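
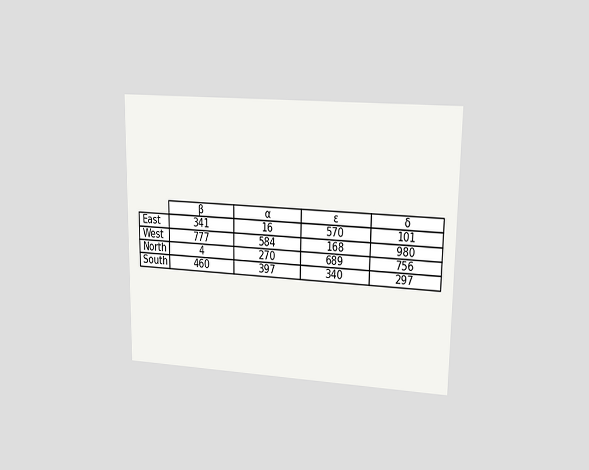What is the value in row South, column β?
460

The chart is viewed at a slight angle. The (South, β) cell reads 460.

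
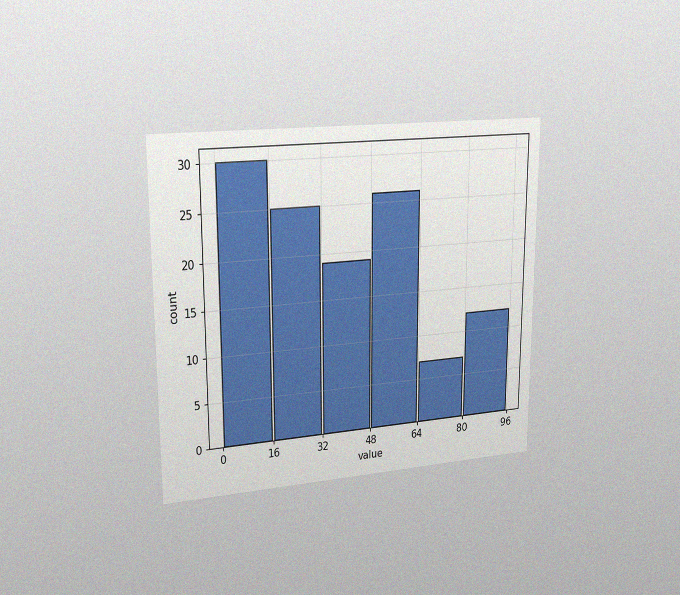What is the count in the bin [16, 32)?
The chart is viewed slightly from the left, with some photo noise. The [16, 32) bin has height 25.

25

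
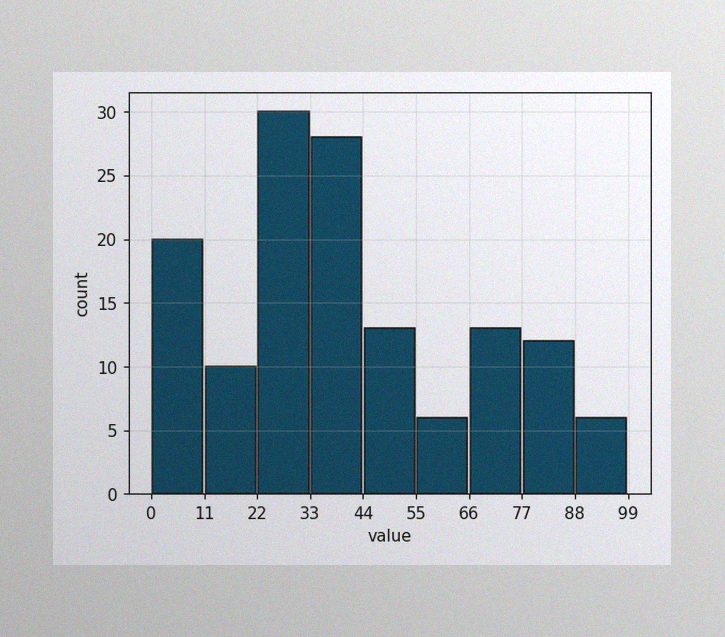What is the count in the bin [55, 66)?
The image has some photo noise and uneven lighting. The [55, 66) bin has height 6.

6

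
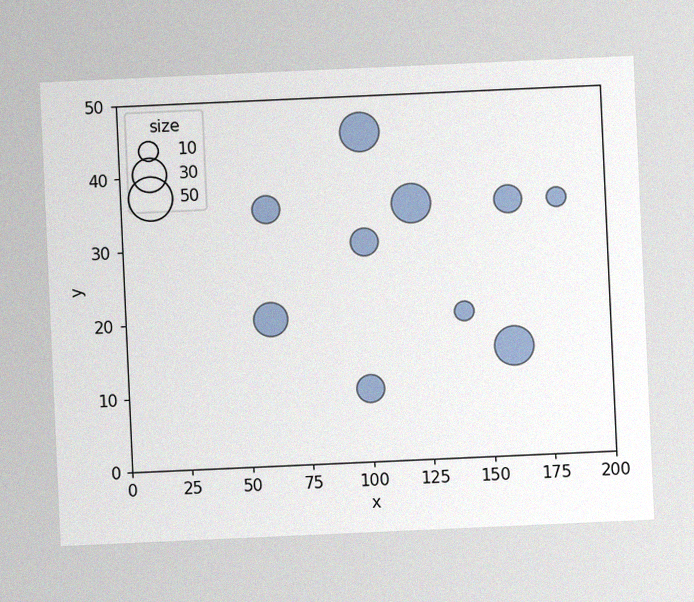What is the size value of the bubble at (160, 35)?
The chart is tilted about 3° counter-clockwise, with some photo noise. Matching the bubble at (160, 35) against the size legend gives 20.

20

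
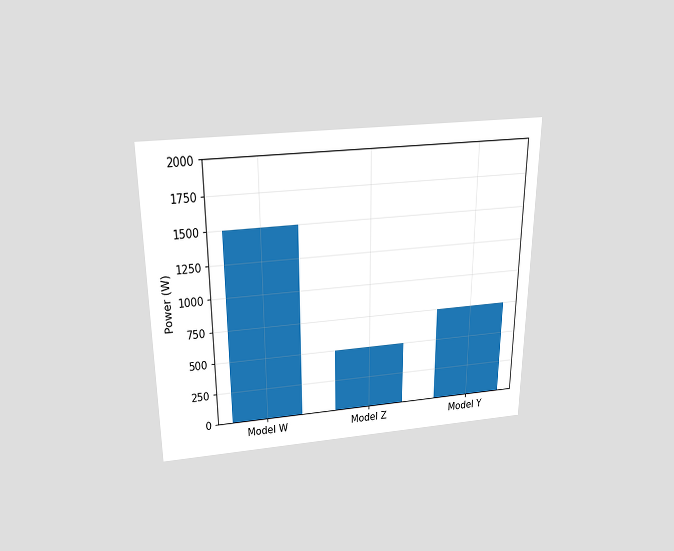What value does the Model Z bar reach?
500W

The chart is viewed slightly from above. Reading along the chart's y-axis, the Model Z bar reaches 500W.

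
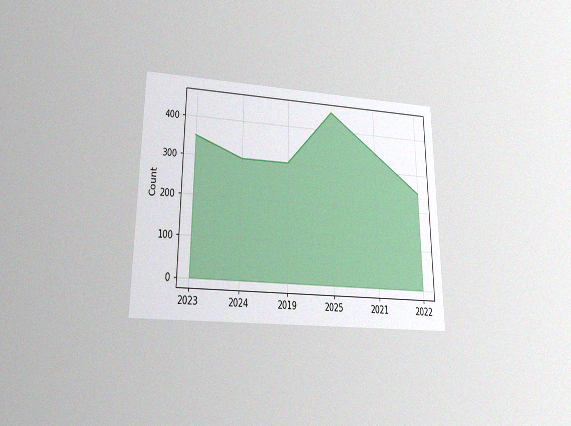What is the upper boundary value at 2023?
350

The chart is viewed slightly from below, with some photo noise. At 2023 the upper boundary is at 350.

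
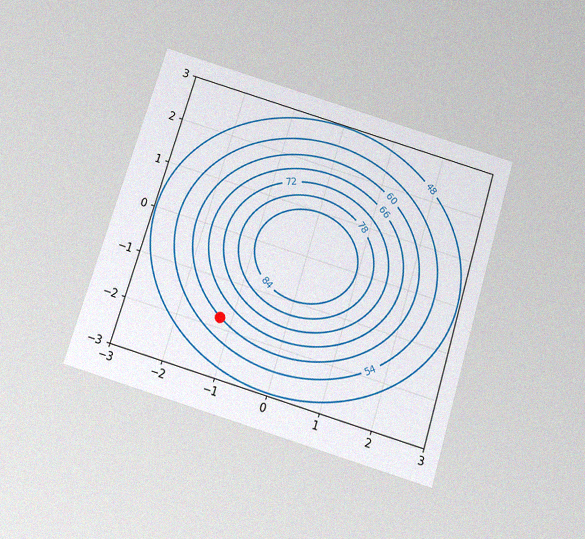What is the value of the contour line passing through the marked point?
60

The chart is tilted about 17° clockwise and viewed slightly from below, with some photo noise. The marked point sits on the contour labelled 60.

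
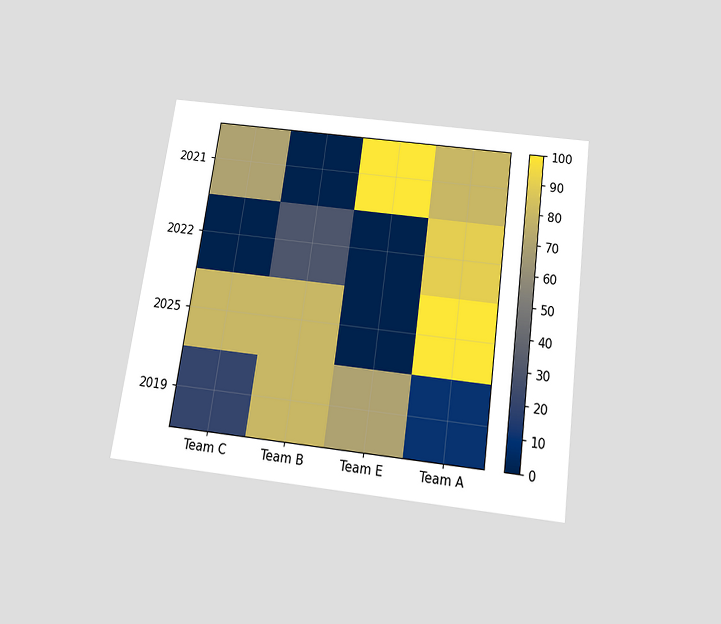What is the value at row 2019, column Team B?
80

The chart is tilted about 8° clockwise and viewed slightly from below. Matching cell (2019, Team B) against the colorbar gives 80.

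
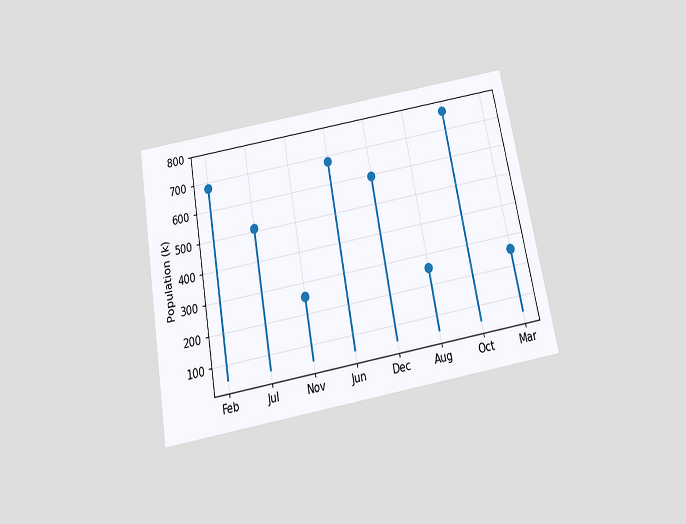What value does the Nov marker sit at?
The chart is tilted about 10° counter-clockwise and viewed slightly from below. The Nov marker sits at 255k.

255k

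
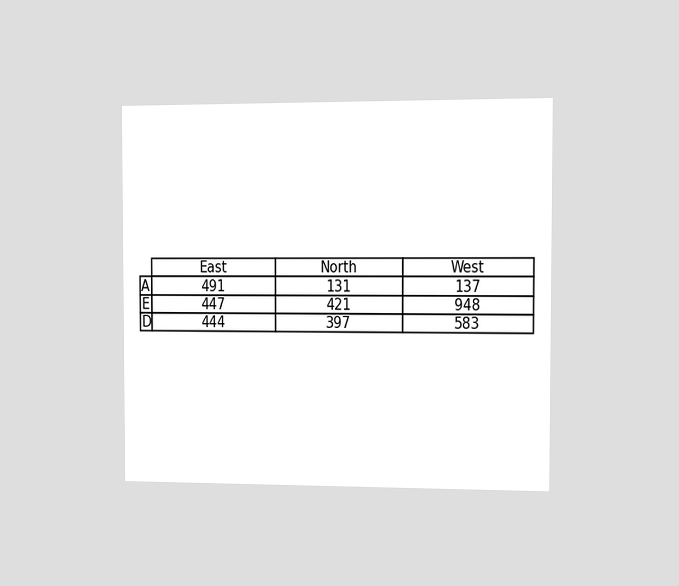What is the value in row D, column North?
397

The chart is viewed at a slight angle. The (D, North) cell reads 397.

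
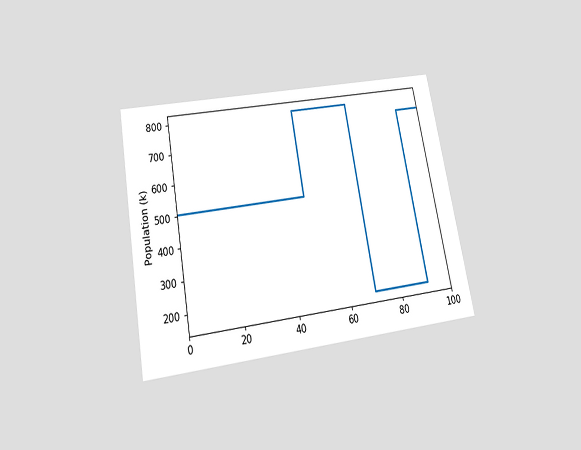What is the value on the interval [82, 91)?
The chart is tilted about 10° counter-clockwise and viewed slightly from below. On [82, 91) the step sits at 168k.

168k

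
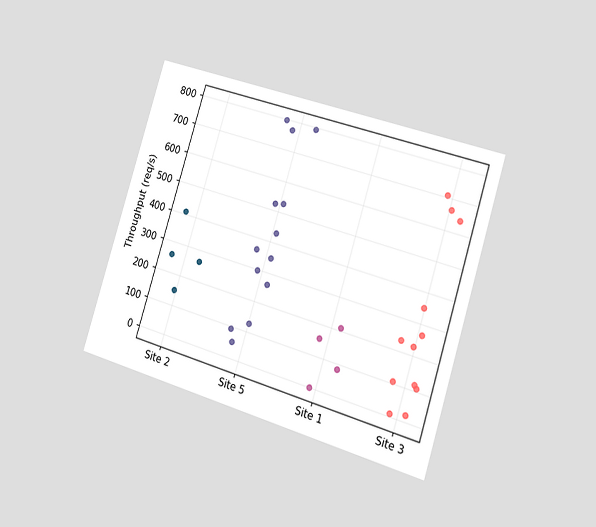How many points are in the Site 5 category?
13

The chart is tilted about 17° clockwise and viewed slightly from the right. Counting the markers in the Site 5 column gives 13.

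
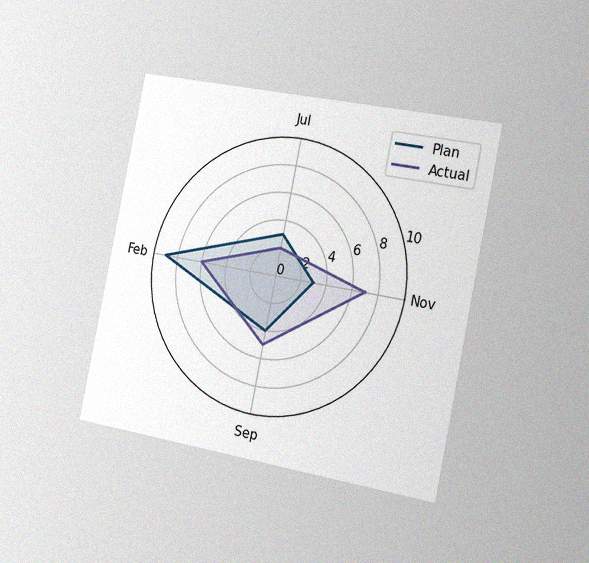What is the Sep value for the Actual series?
5

The chart is tilted about 11° clockwise and viewed slightly from the right, with some photo noise. On the Sep axis, Actual reaches 5.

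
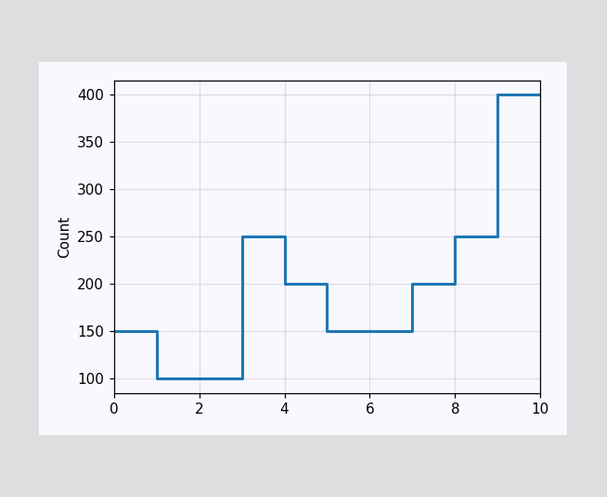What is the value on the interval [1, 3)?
On [1, 3) the step sits at 100.

100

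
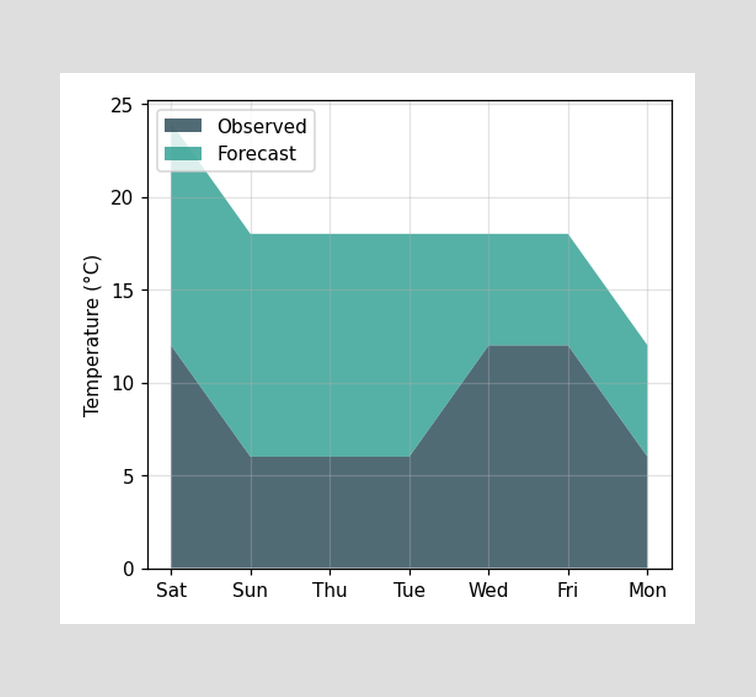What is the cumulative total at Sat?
24°C

The stacked total at Sat reaches 24°C.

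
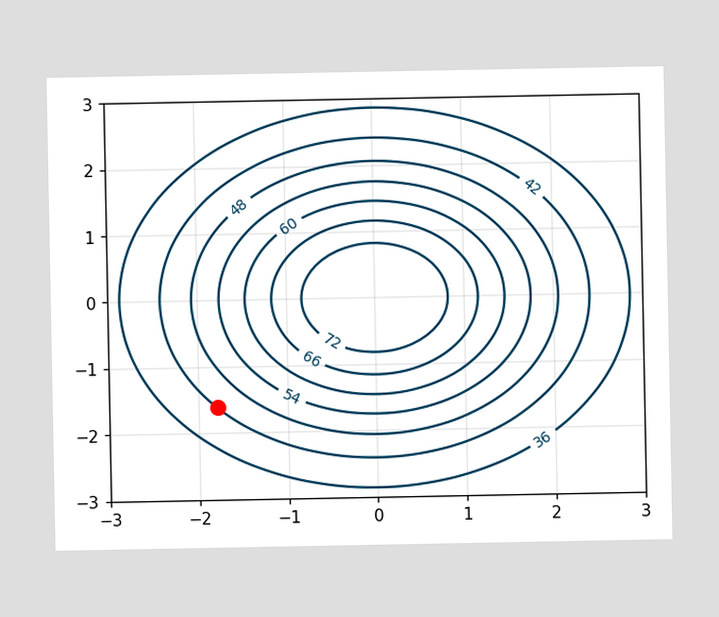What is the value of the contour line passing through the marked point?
The marked point sits on the contour labelled 42.

42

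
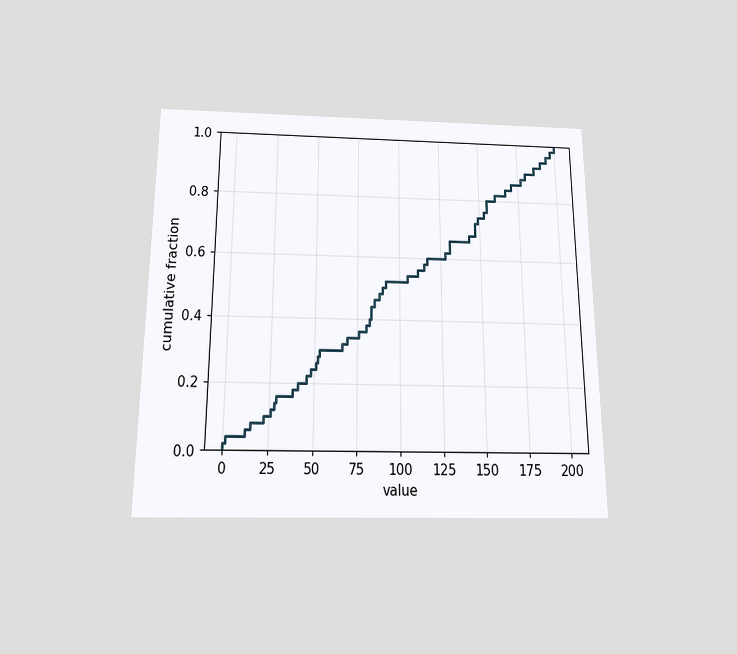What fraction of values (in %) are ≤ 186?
92%

The chart is viewed slightly from below. At x=186 the ECDF step is at 92%.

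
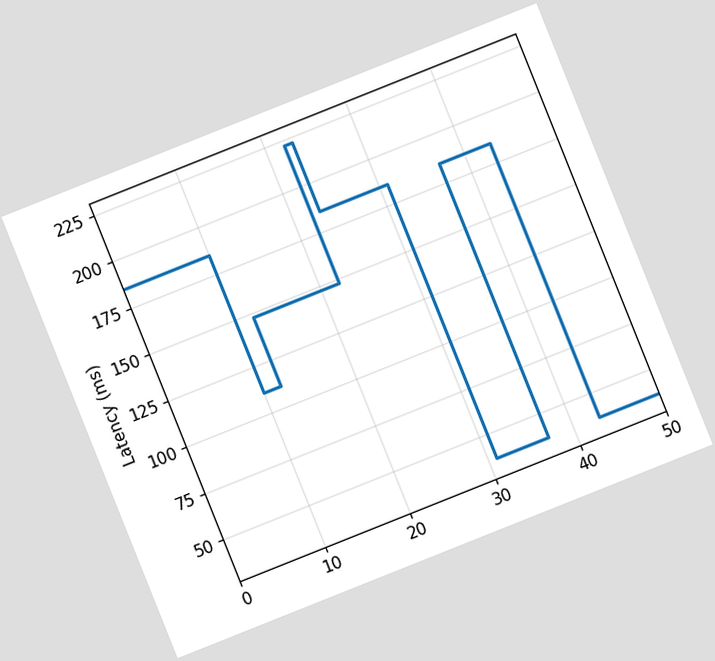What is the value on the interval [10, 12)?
111ms

The chart is tilted about 22° counter-clockwise. On [10, 12) the step sits at 111ms.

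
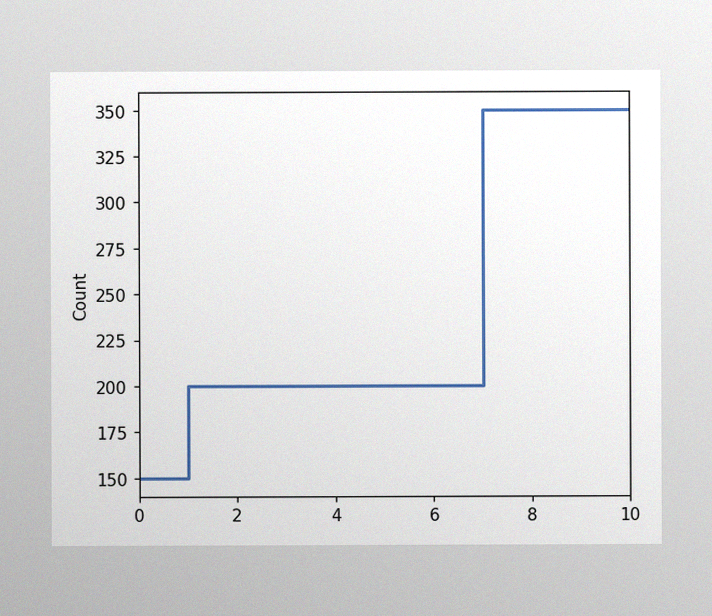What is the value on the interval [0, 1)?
The image has some photo noise and uneven lighting. On [0, 1) the step sits at 150.

150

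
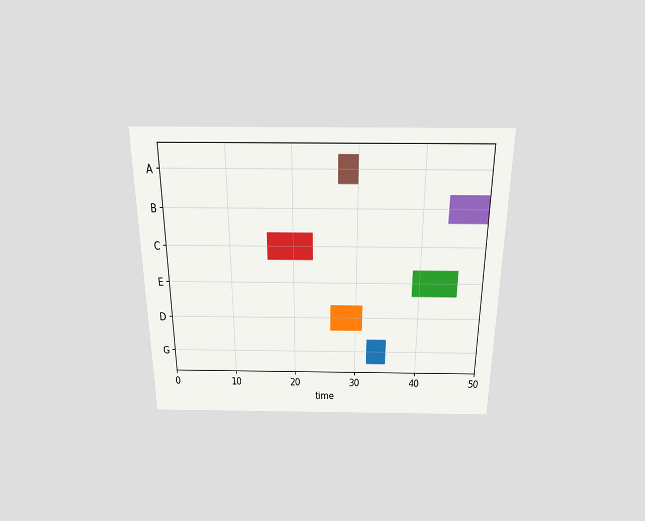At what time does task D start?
The chart is viewed slightly from above. The D bar begins at t=26.

26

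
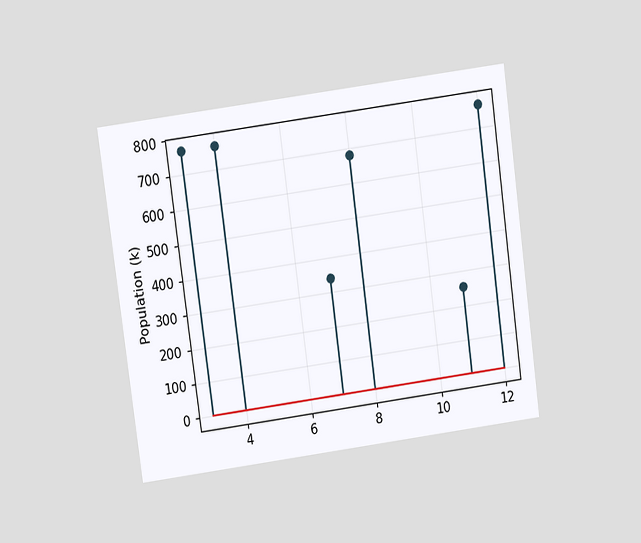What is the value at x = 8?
The chart is tilted about 8° counter-clockwise and viewed slightly from above. The stem at x=8 reaches 680k.

680k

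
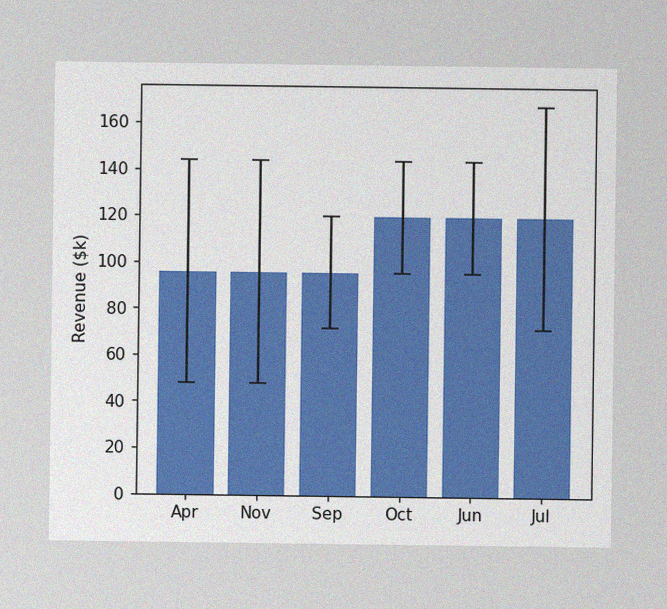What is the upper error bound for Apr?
$144k

The image has some photo noise and uneven lighting. The Apr bar's upper whisker reaches $144k.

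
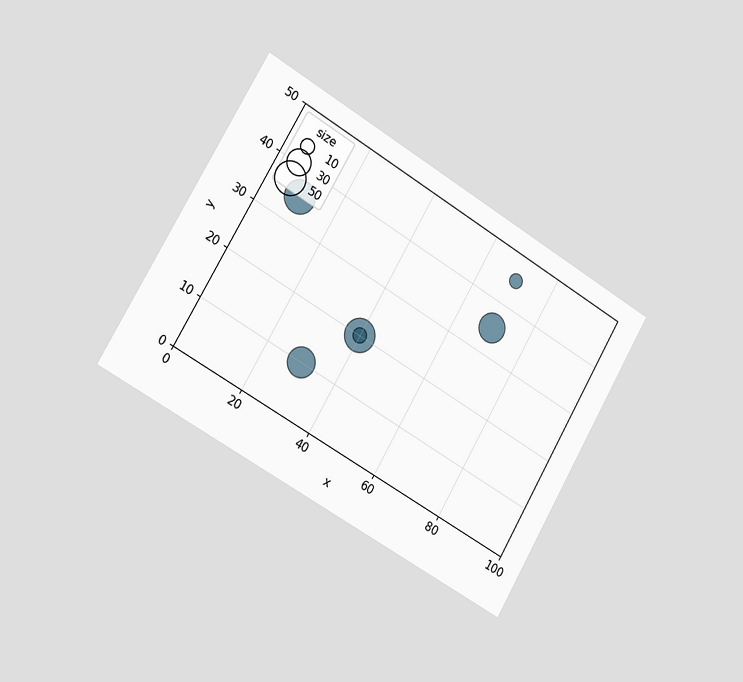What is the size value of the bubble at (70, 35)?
The chart is tilted about 30° clockwise and viewed slightly from the left. Matching the bubble at (70, 35) against the size legend gives 40.

40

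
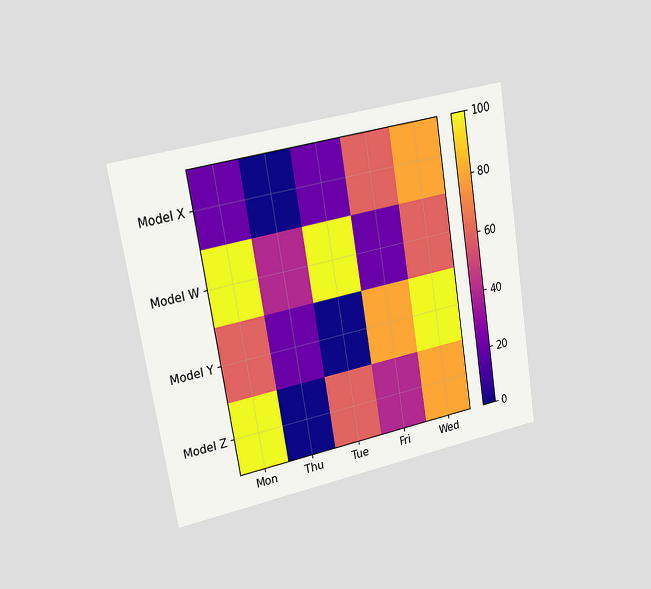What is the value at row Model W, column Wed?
The chart is tilted about 9° counter-clockwise and viewed slightly from the left. Matching cell (Model W, Wed) against the colorbar gives 60.

60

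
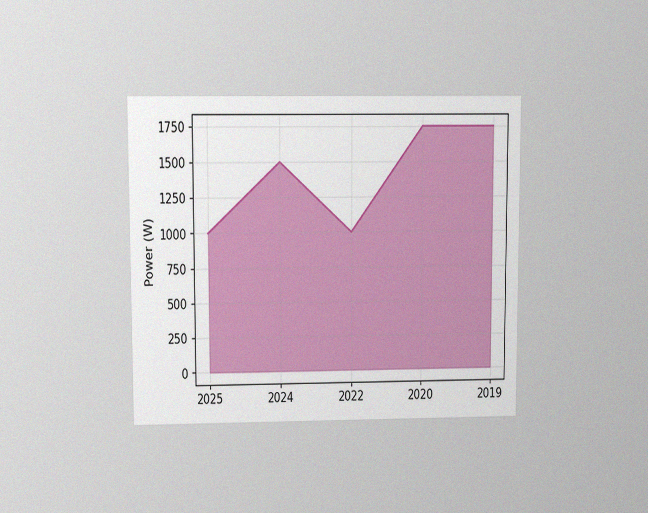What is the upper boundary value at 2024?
The chart is viewed at a slight angle, with some photo noise. At 2024 the upper boundary is at 1500W.

1500W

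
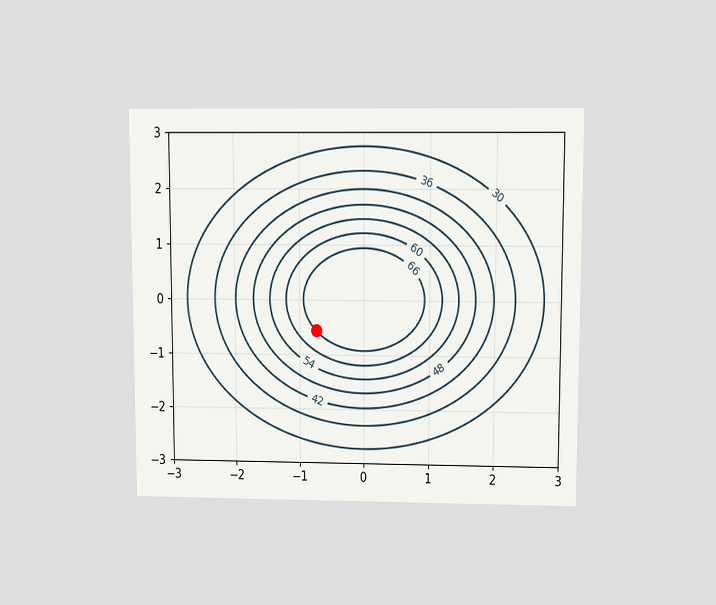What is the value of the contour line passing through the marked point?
66

The chart is viewed slightly from above. The marked point sits on the contour labelled 66.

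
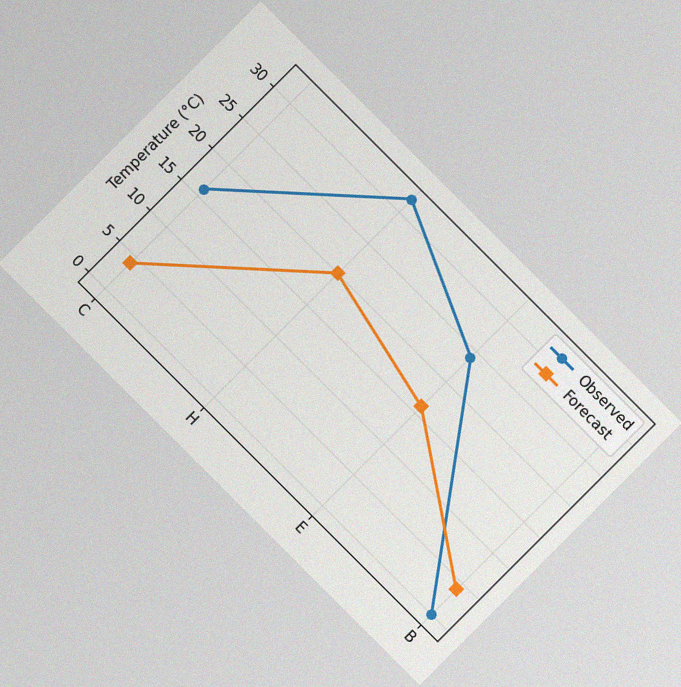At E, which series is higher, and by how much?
Observed, by 8°C

The chart is tilted about 45° clockwise, with some photo noise. At E, Observed sits above the other line by 8°C.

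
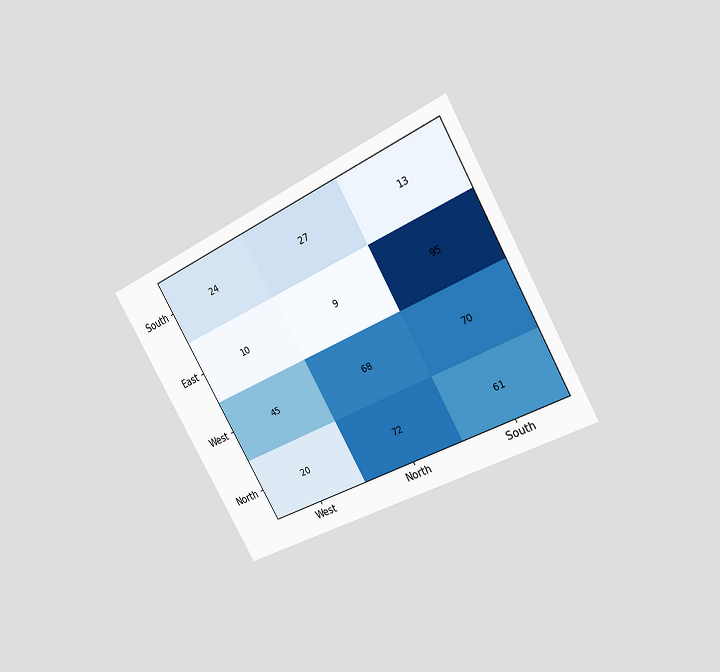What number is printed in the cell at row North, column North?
The chart is tilted about 30° counter-clockwise and viewed at a slight angle. The (North, North) cell reads 72.

72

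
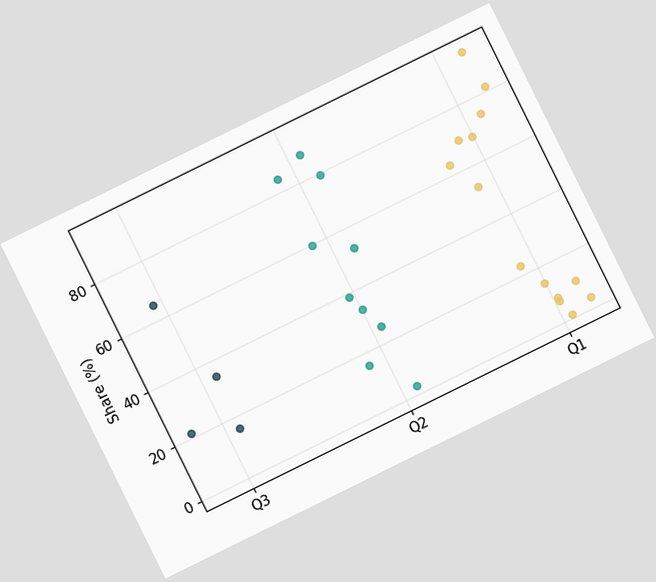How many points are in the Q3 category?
The chart is tilted about 26° counter-clockwise. Counting the markers in the Q3 column gives 4.

4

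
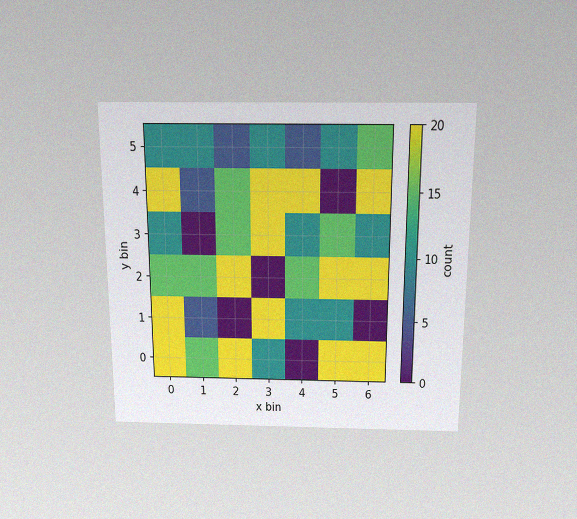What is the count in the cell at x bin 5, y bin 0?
The chart is viewed slightly from above, with some photo noise. Matching the cell (5, 0) against the colorbar gives 20.

20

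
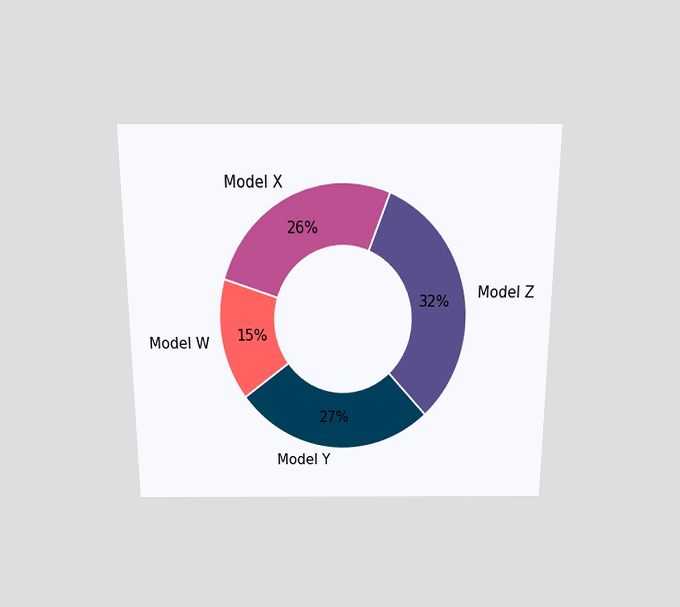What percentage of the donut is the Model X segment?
The chart is viewed slightly from above. The Model X segment takes up 26% of the ring.

26%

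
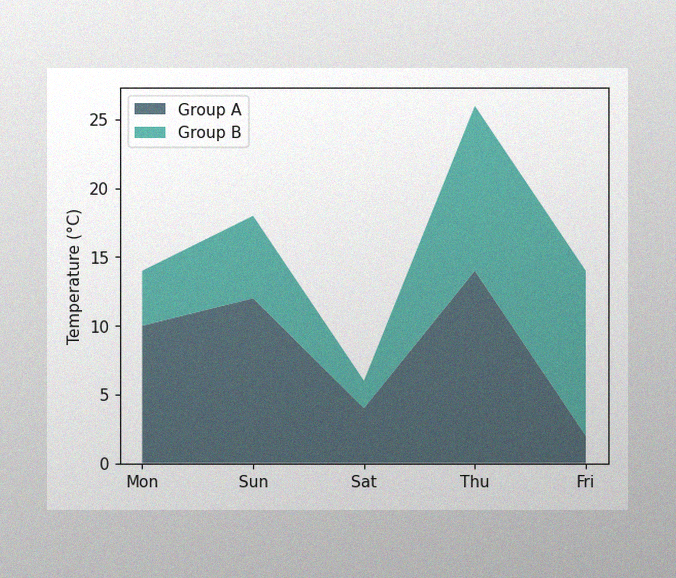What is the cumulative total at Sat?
The image has some photo noise and uneven lighting. The stacked total at Sat reaches 6°C.

6°C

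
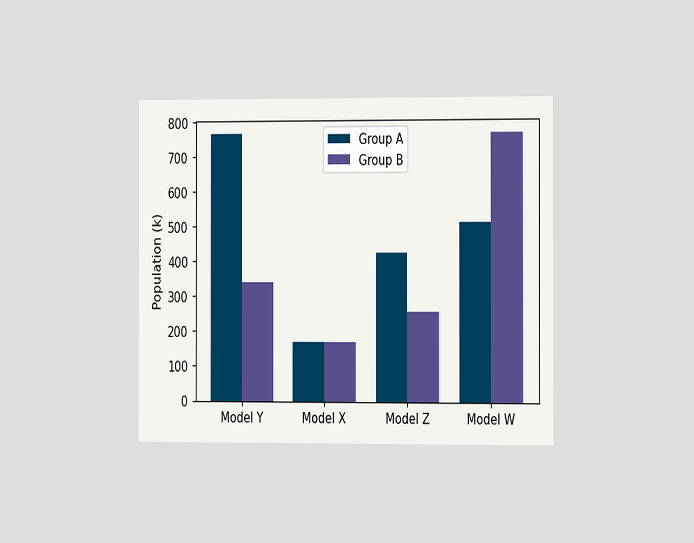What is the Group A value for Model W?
The chart is viewed slightly from the right. The Group A bar at Model W reaches 510k on the y-axis.

510k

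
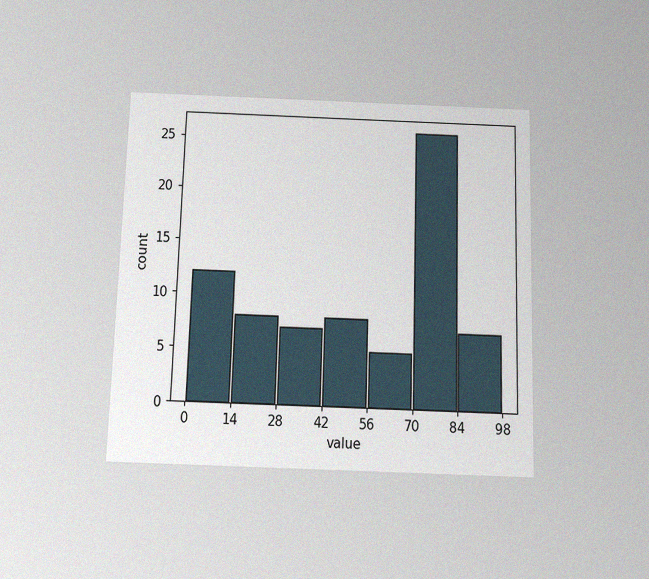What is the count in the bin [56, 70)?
5

The chart is viewed slightly from below, with some photo noise. The [56, 70) bin has height 5.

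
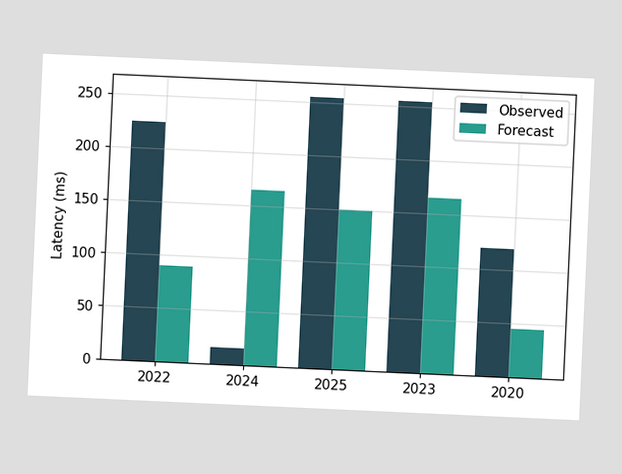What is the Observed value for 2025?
The chart is tilted about 3° clockwise. The Observed bar at 2025 reaches 255ms on the y-axis.

255ms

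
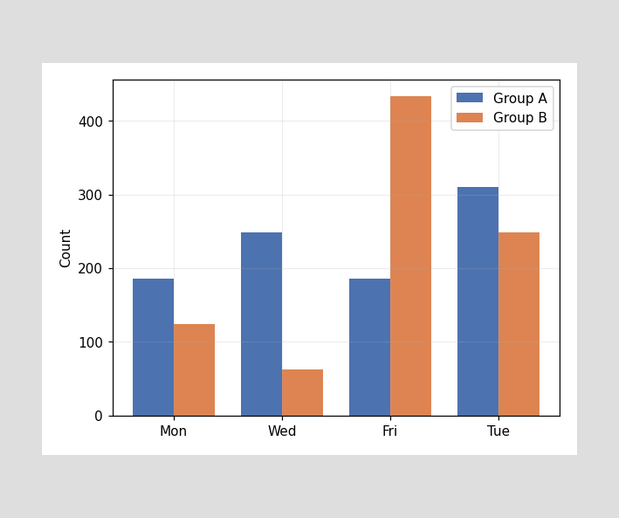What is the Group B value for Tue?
The Group B bar at Tue reaches 248 on the y-axis.

248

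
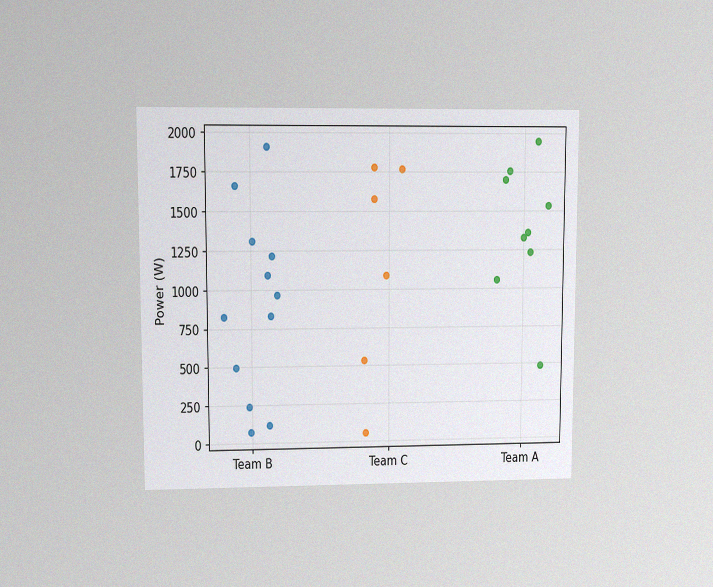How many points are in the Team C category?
6

The chart is viewed at a slight angle, with some photo noise. Counting the markers in the Team C column gives 6.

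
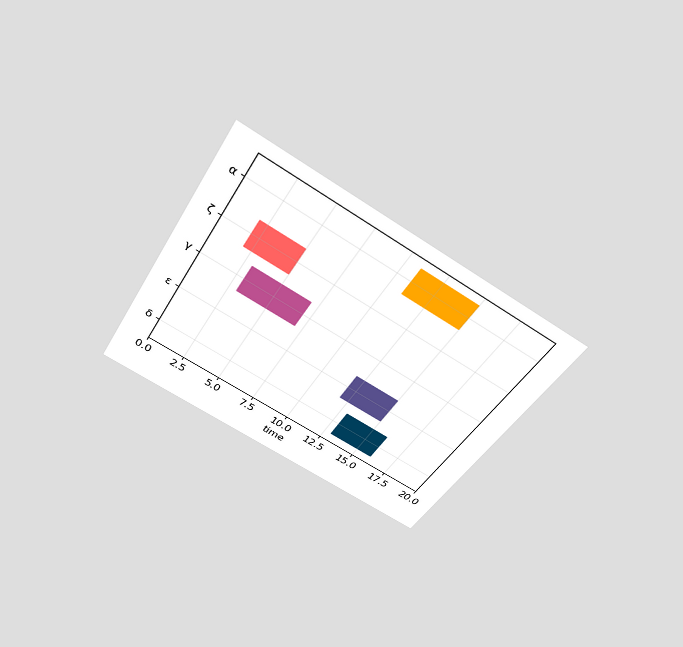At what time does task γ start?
The chart is tilted about 31° clockwise and viewed slightly from above. The γ bar begins at t=3.

3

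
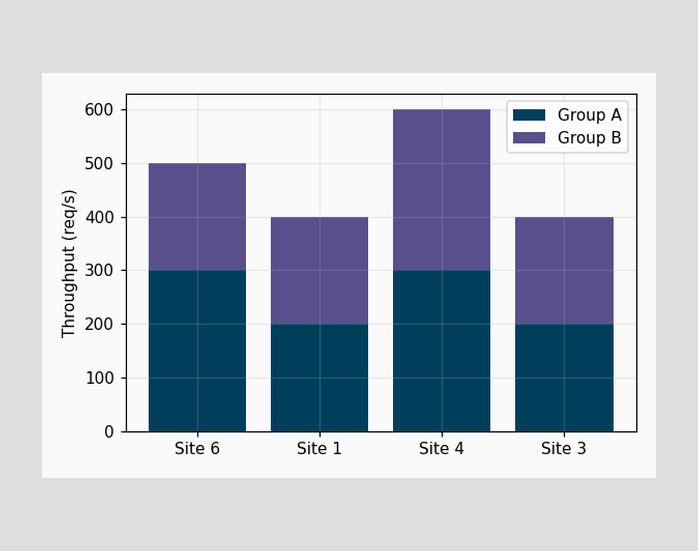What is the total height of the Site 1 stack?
The Site 1 stack's top reaches 400req/s on the y-axis.

400req/s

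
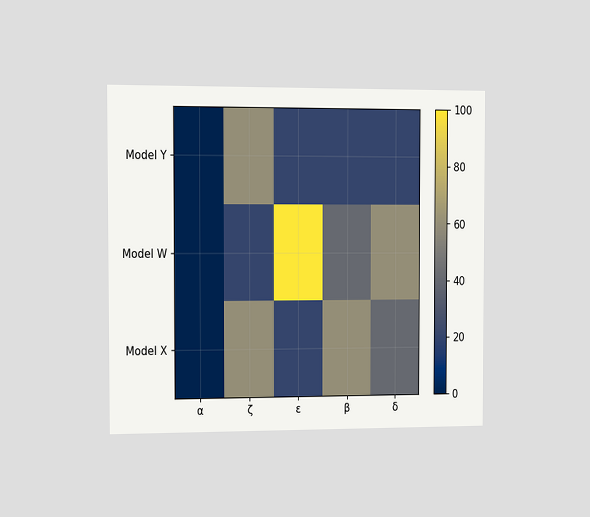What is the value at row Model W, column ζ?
The chart is viewed slightly from the left. Matching cell (Model W, ζ) against the colorbar gives 20.

20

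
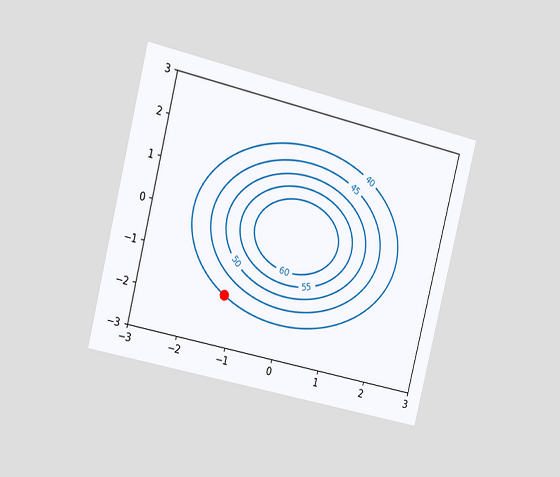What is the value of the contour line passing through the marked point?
40

The chart is tilted about 14° clockwise and viewed slightly from the left. The marked point sits on the contour labelled 40.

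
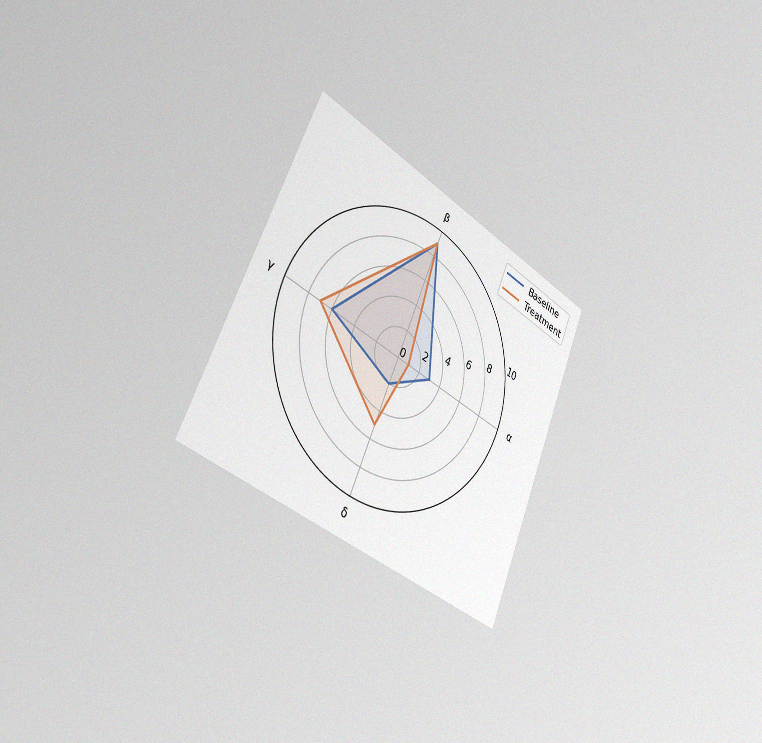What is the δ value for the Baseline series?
2

The chart is tilted about 23° clockwise and viewed slightly from the left, with some photo noise. On the δ axis, Baseline reaches 2.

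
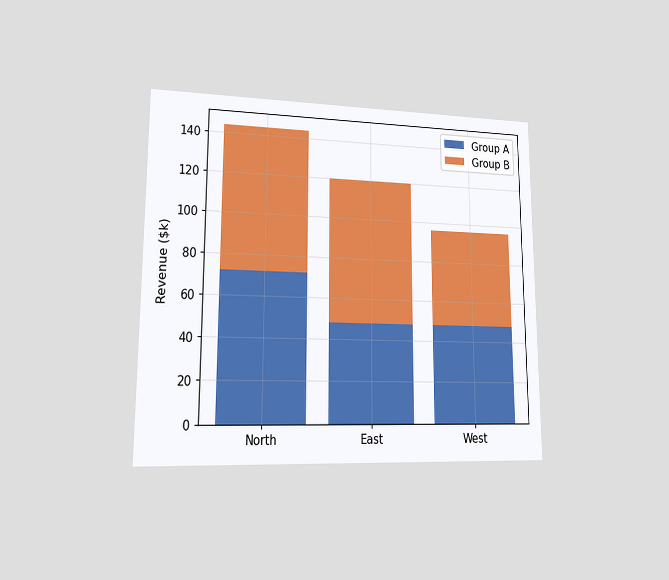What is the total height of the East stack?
$120k

The chart is viewed at a slight angle. The East stack's top reaches $120k on the y-axis.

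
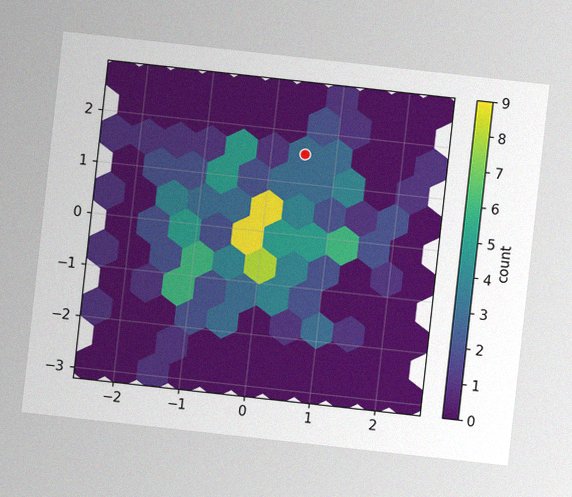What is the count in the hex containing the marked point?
3

The chart is tilted about 6° clockwise, with some photo noise. The marked hex reads 3 on the colorbar.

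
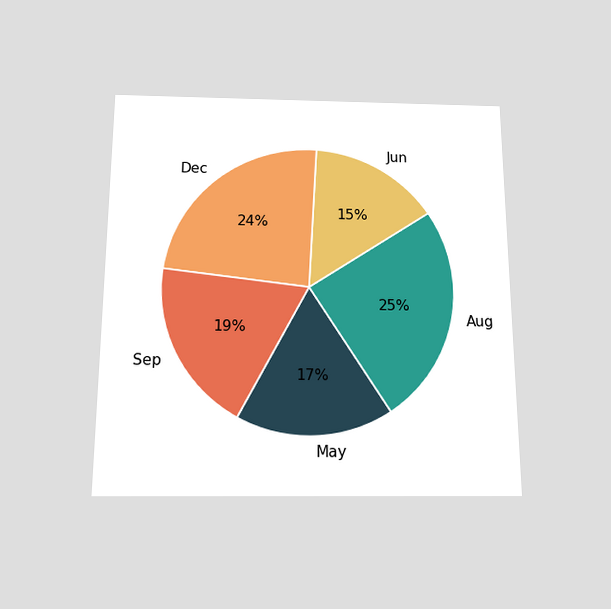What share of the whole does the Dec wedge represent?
24%

The chart is viewed slightly from below. The Dec slice takes up 24% of the pie.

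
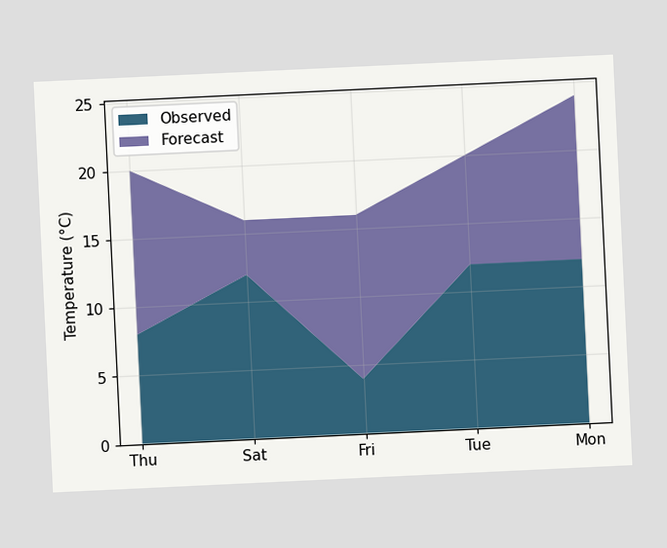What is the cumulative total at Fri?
16°C

The chart is tilted about 3° counter-clockwise. The stacked total at Fri reaches 16°C.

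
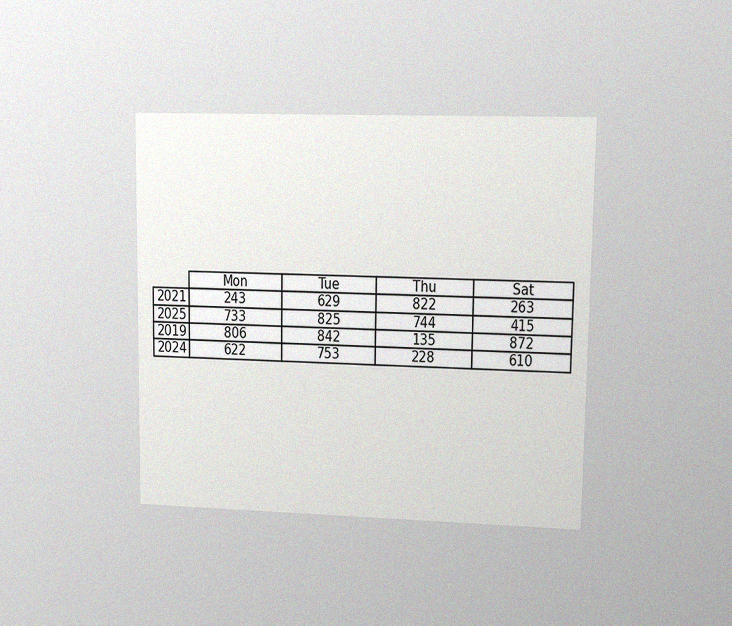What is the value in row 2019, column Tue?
842

The chart is viewed at a slight angle, with some photo noise. The (2019, Tue) cell reads 842.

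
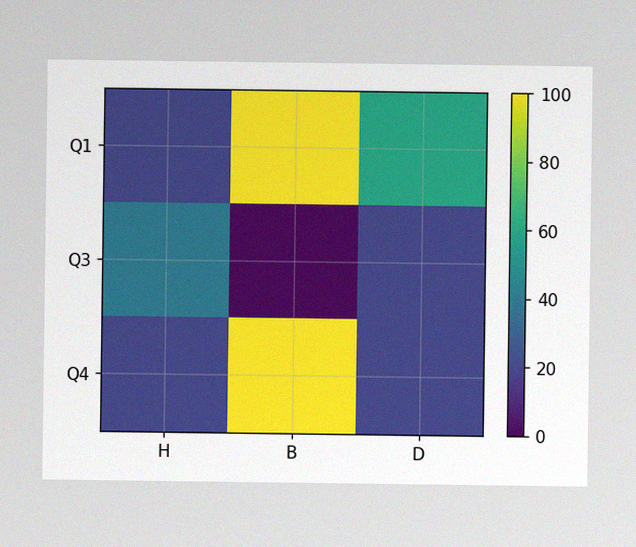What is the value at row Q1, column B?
100

The image has some photo noise and uneven lighting. Matching cell (Q1, B) against the colorbar gives 100.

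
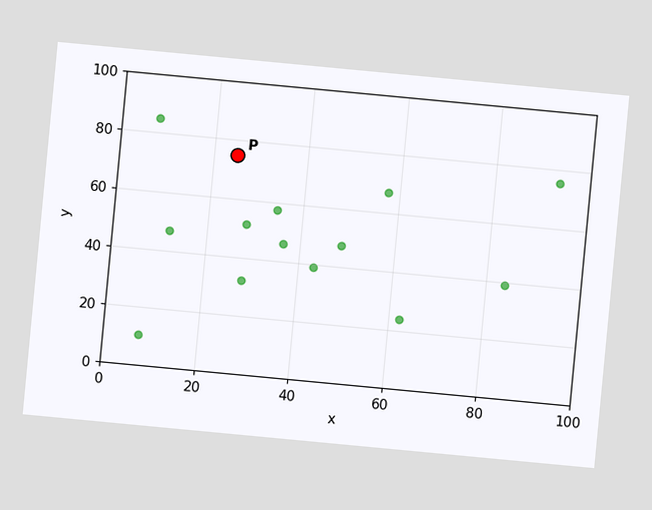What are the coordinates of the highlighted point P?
(25, 75)

The chart is tilted about 5° clockwise. Following the gridlines from P to each axis, P sits at (25, 75).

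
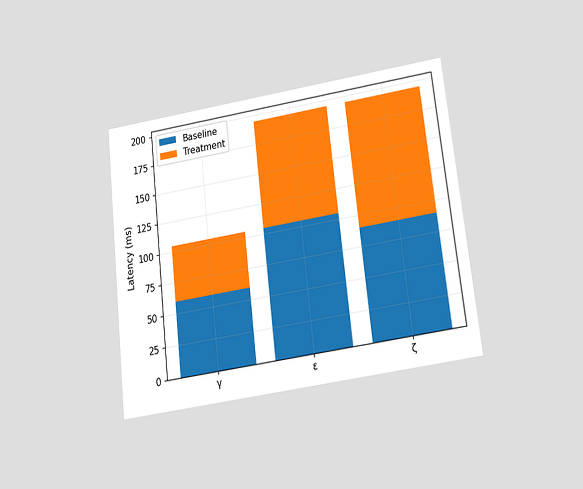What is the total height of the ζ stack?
195ms

The chart is tilted about 6° counter-clockwise and viewed slightly from below. The ζ stack's top reaches 195ms on the y-axis.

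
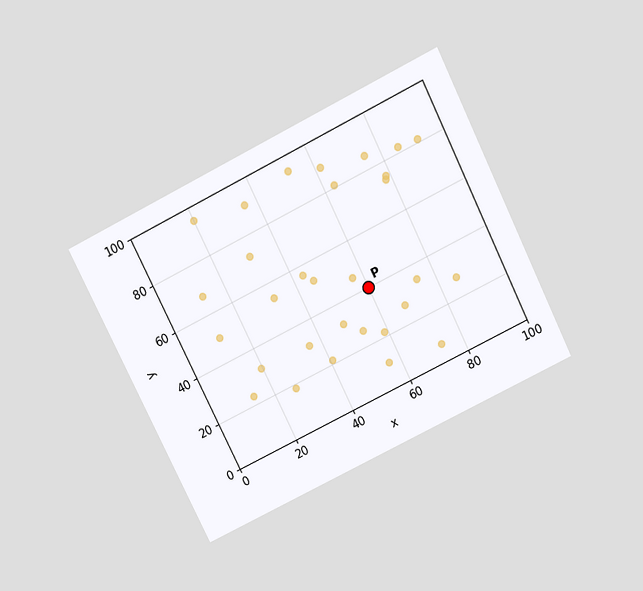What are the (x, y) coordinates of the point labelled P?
The chart is tilted about 26° counter-clockwise and viewed slightly from above. Following the gridlines from P to each axis, P sits at (60, 40).

(60, 40)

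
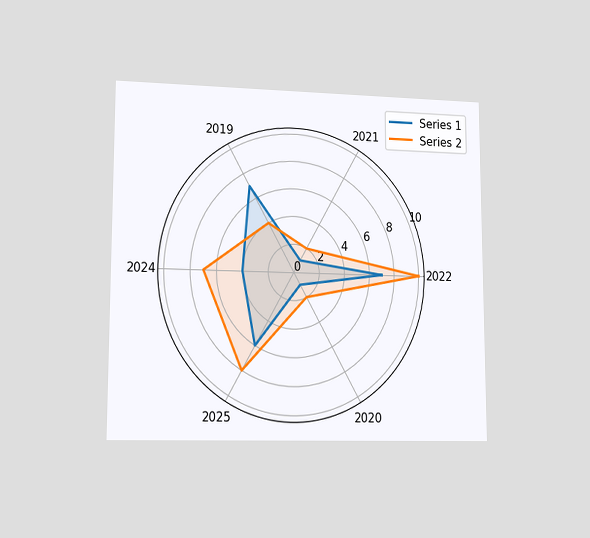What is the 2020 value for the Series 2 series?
The chart is viewed at a slight angle. On the 2020 axis, Series 2 reaches 2.

2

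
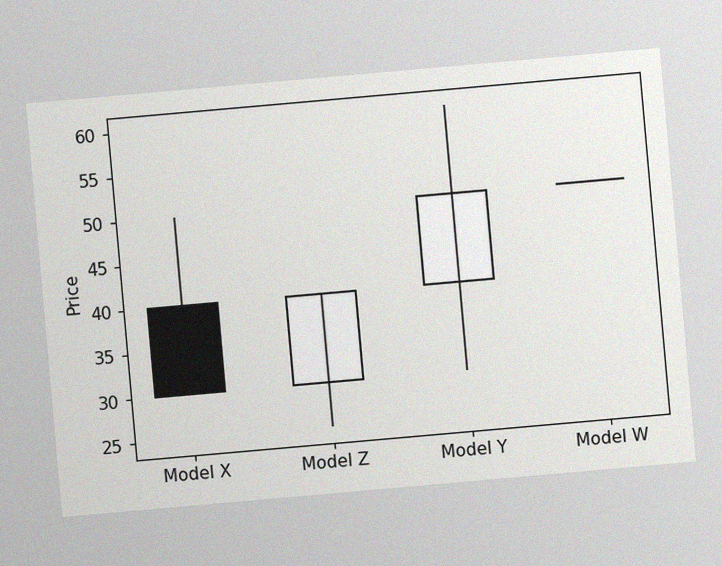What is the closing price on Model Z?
The chart is tilted about 5° counter-clockwise, with some photo noise. The Model Z candle closes at 40.

40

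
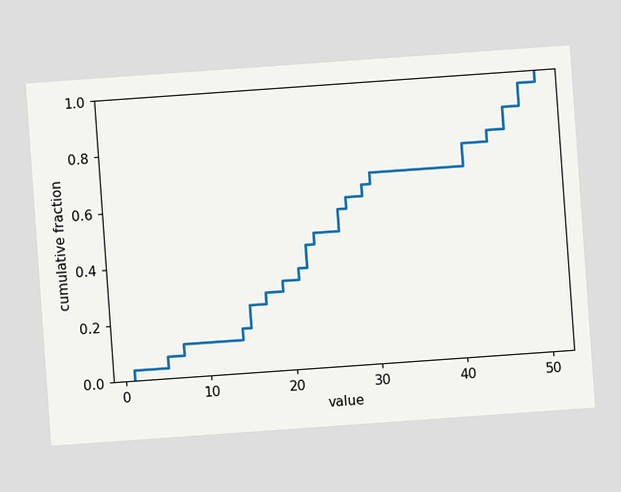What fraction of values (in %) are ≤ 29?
The chart is tilted about 4° counter-clockwise. At x=29 the ECDF step is at 64%.

64%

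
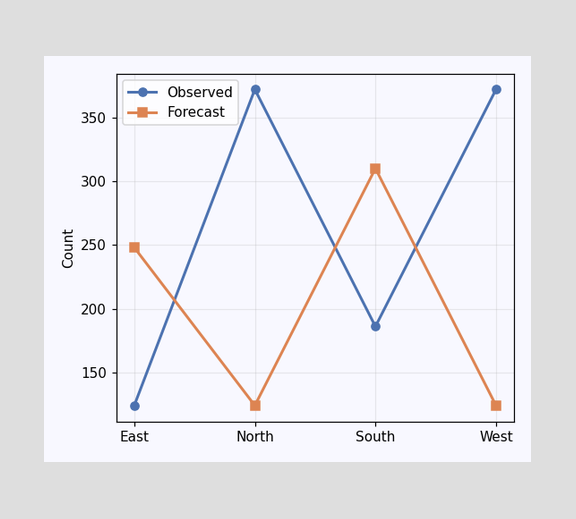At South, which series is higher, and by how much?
At South, Forecast sits above the other line by 124.

Forecast, by 124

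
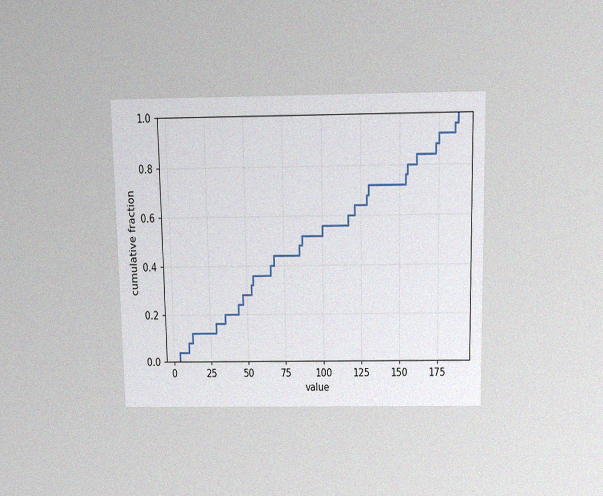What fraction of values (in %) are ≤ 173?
88%

The chart is viewed slightly from above, with some photo noise. At x=173 the ECDF step is at 88%.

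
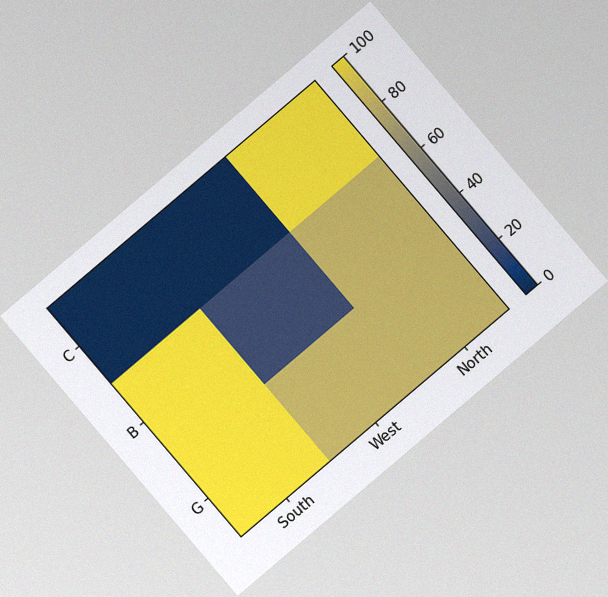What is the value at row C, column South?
0

The chart is tilted about 40° counter-clockwise, with some photo noise. Matching cell (C, South) against the colorbar gives 0.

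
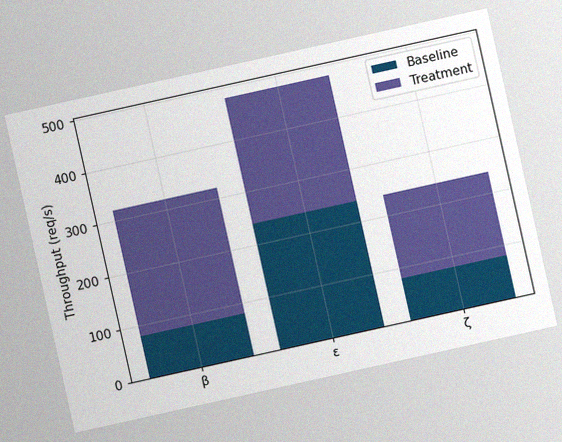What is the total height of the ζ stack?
The chart is tilted about 13° counter-clockwise, with some photo noise. The ζ stack's top reaches 240req/s on the y-axis.

240req/s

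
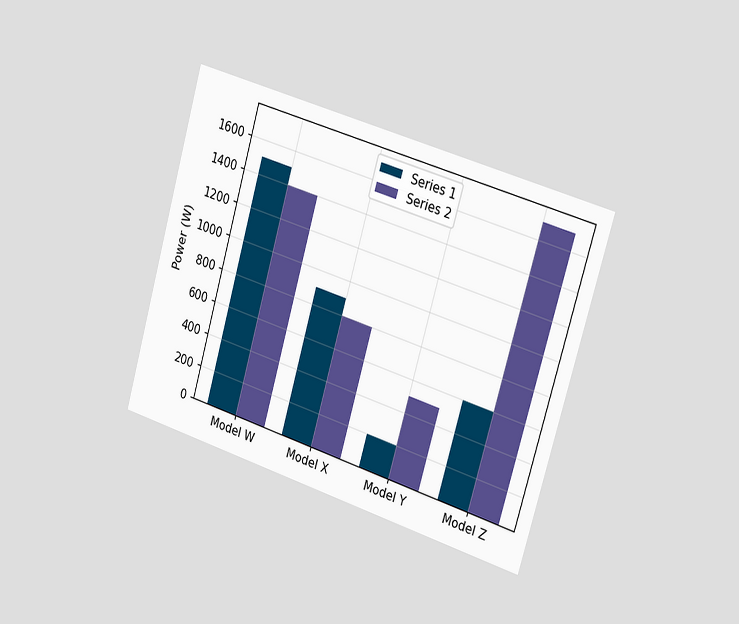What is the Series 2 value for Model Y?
500W

The chart is tilted about 16° clockwise and viewed slightly from the right. The Series 2 bar at Model Y reaches 500W on the y-axis.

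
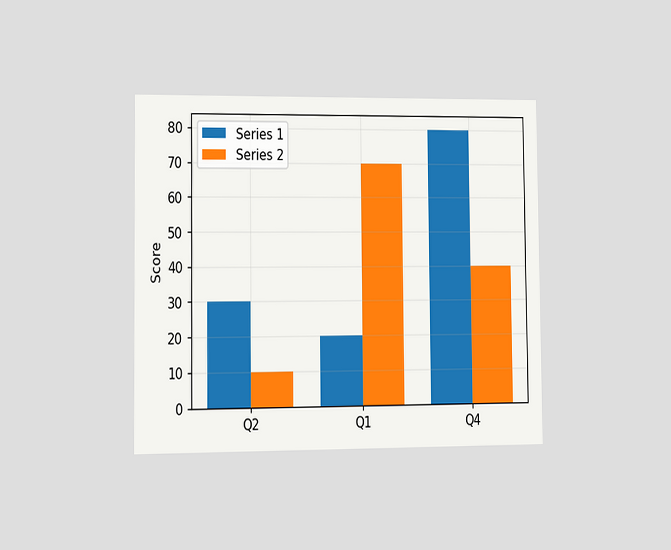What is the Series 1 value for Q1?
The chart is viewed slightly from the left. The Series 1 bar at Q1 reaches 20 on the y-axis.

20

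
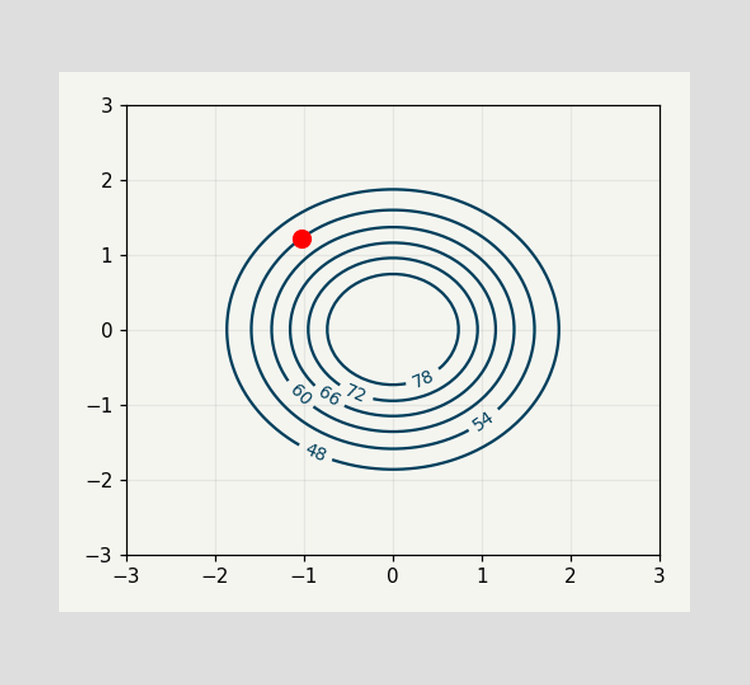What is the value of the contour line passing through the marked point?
54

The marked point sits on the contour labelled 54.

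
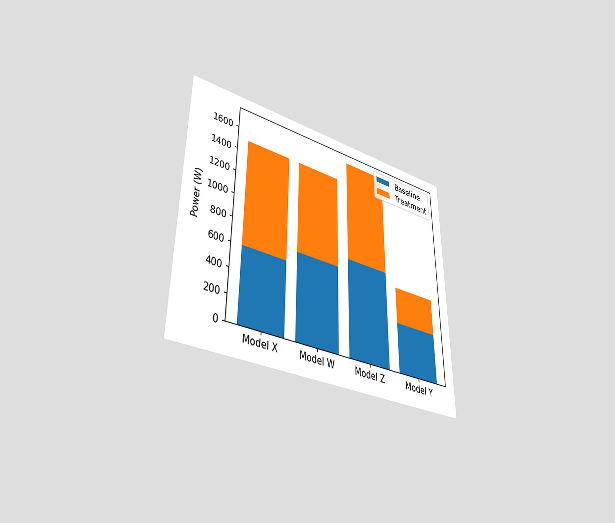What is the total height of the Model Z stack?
The chart is viewed at a slight angle. The Model Z stack's top reaches 1700W on the y-axis.

1700W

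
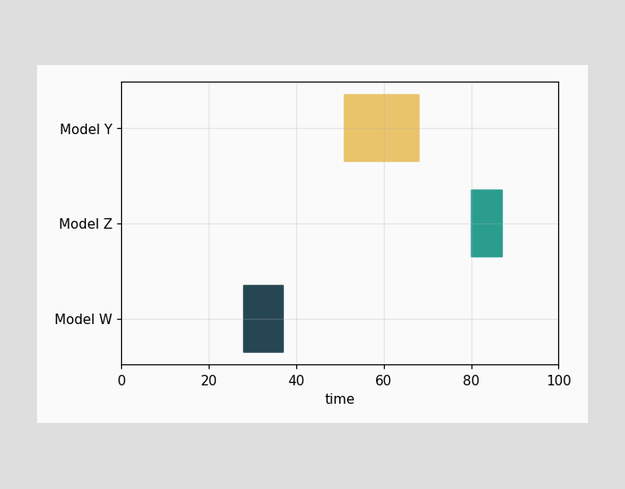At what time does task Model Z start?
80

The Model Z bar begins at t=80.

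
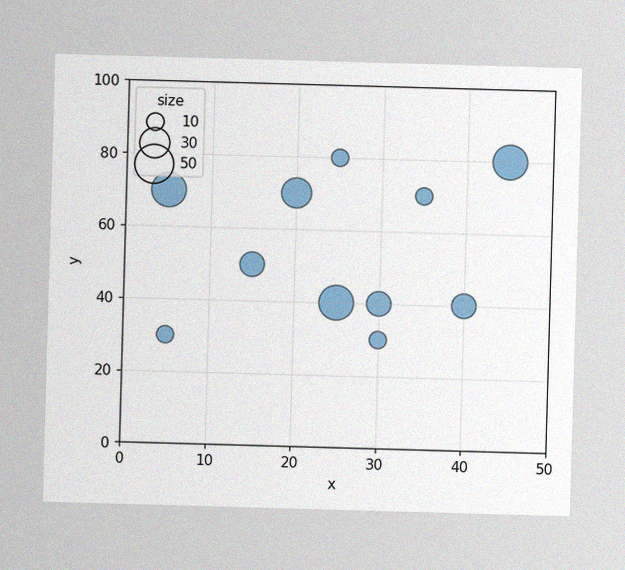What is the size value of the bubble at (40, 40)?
The image has some photo noise and uneven lighting. Matching the bubble at (40, 40) against the size legend gives 20.

20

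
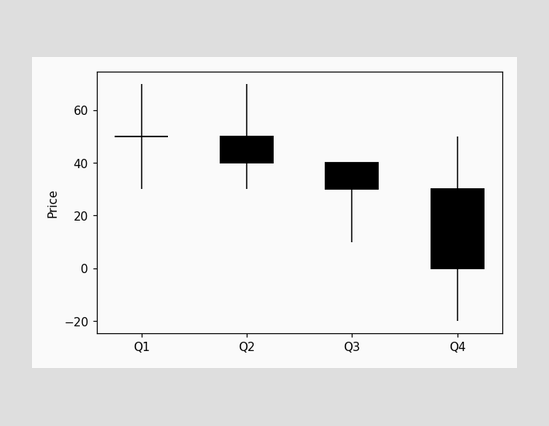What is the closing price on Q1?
The Q1 candle closes at 50.

50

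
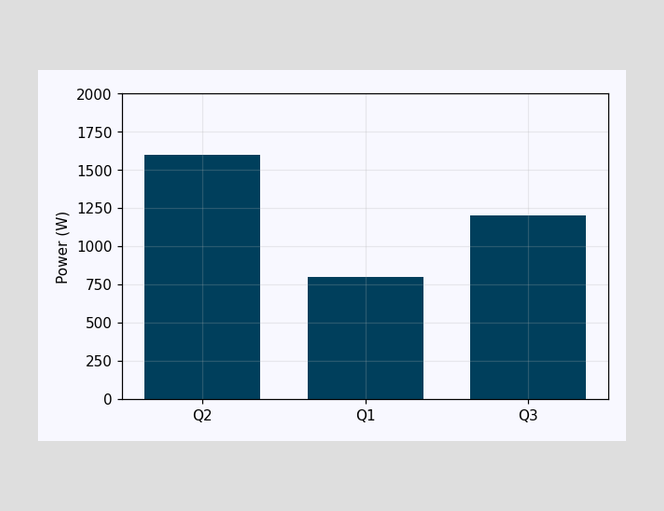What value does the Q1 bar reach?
Reading along the chart's y-axis, the Q1 bar reaches 800W.

800W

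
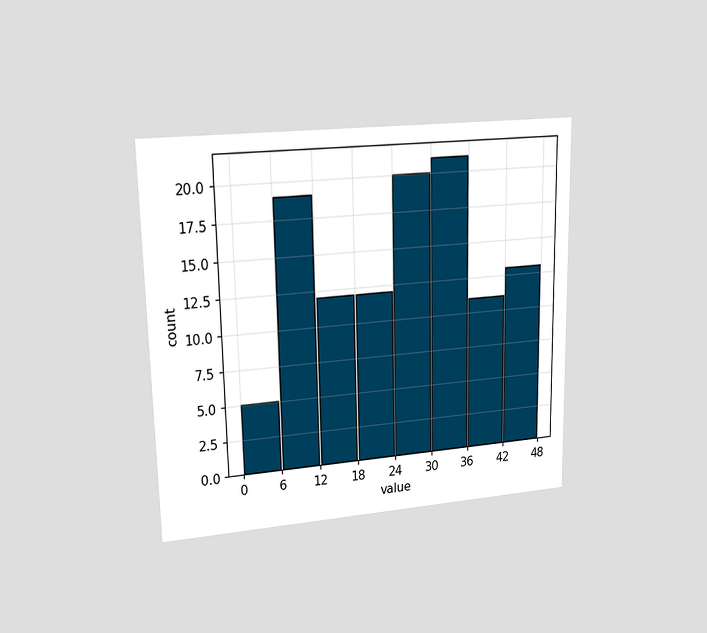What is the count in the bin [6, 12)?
The chart is viewed at a slight angle. The [6, 12) bin has height 19.

19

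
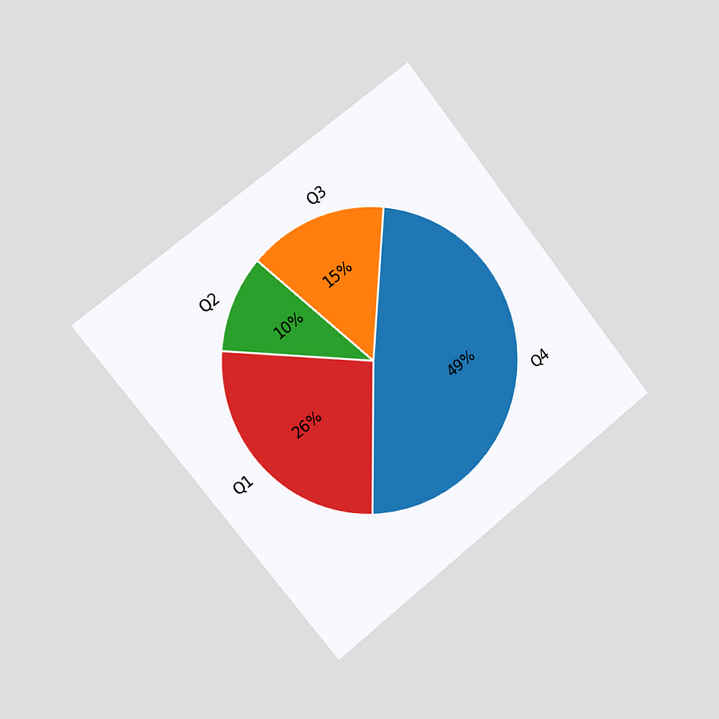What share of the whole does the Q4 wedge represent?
49%

The chart is tilted about 38° counter-clockwise and viewed slightly from the left. The Q4 slice takes up 49% of the pie.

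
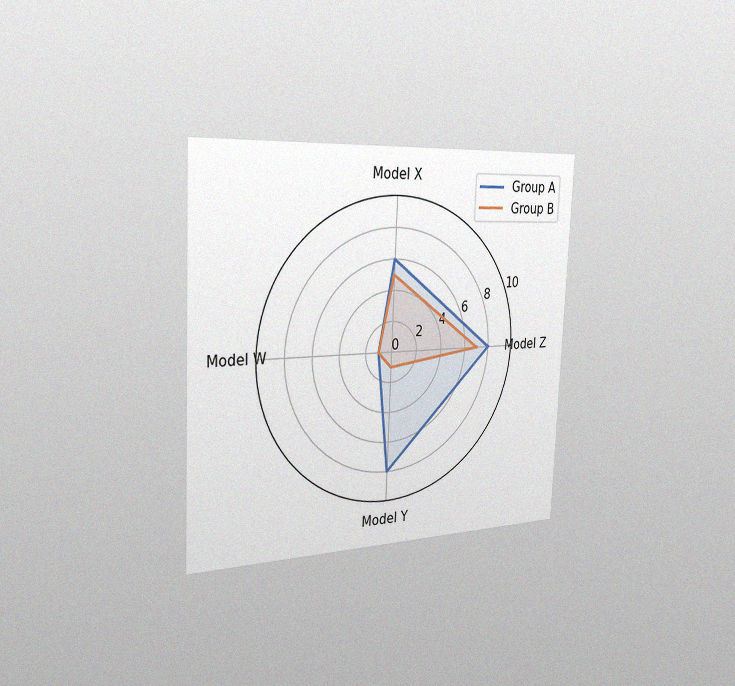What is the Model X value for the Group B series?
5

The chart is tilted about 3° clockwise and viewed slightly from the left, with some photo noise. On the Model X axis, Group B reaches 5.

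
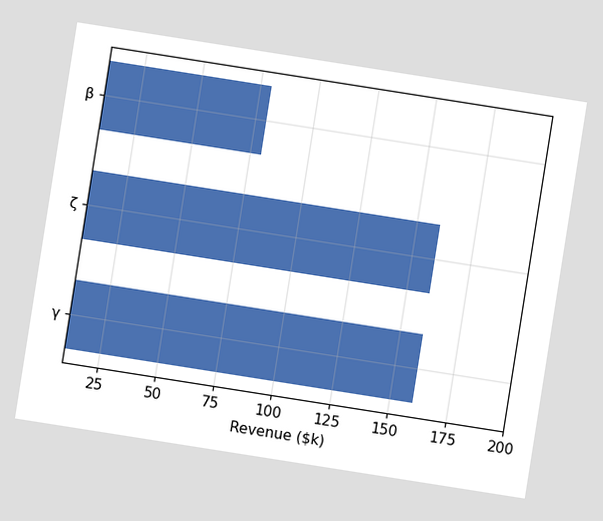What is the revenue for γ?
$160k

The chart is tilted about 9° clockwise. Reading along the chart's x-axis, the γ bar reaches $160k.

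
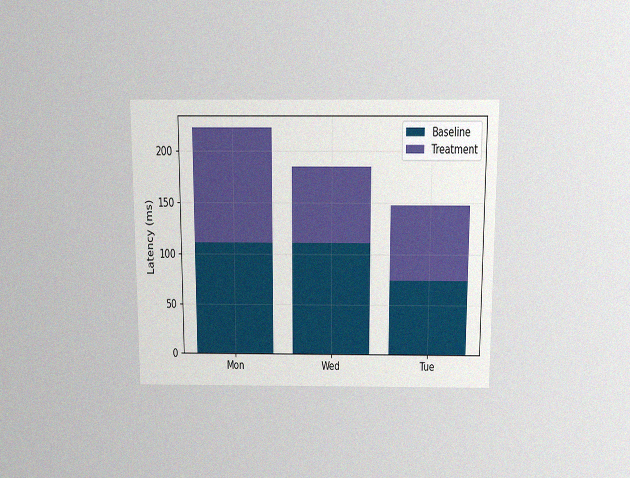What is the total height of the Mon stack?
222ms

The chart is viewed slightly from above, with some photo noise. The Mon stack's top reaches 222ms on the y-axis.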